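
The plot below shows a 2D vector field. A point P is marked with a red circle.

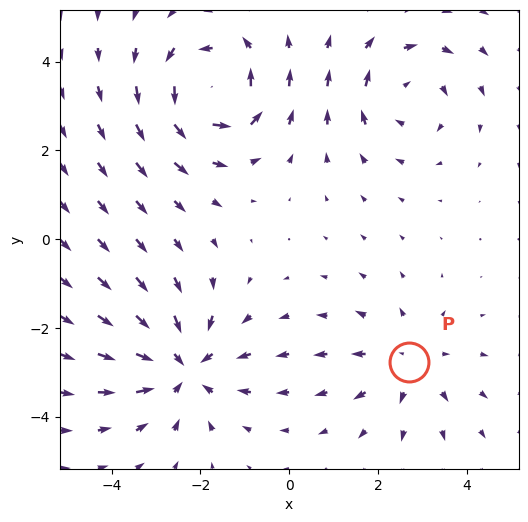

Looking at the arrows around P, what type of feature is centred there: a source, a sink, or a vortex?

source

At P (2.7, -2.8) the arrows spread outward. Divergence about +2, curl ≈0 — positive divergence with near-zero curl is a source.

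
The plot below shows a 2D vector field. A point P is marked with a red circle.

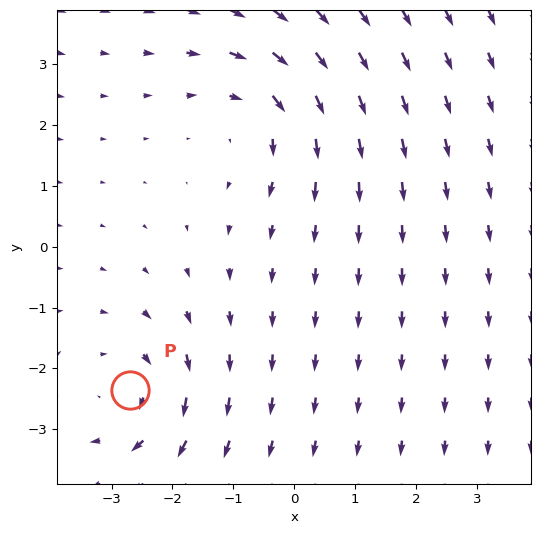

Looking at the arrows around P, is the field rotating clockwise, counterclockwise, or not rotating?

Near P at (-2.7, -2.4) the arrows circulate clockwise. The curl (z-component) there is about -3; negative curl means clockwise rotation.

clockwise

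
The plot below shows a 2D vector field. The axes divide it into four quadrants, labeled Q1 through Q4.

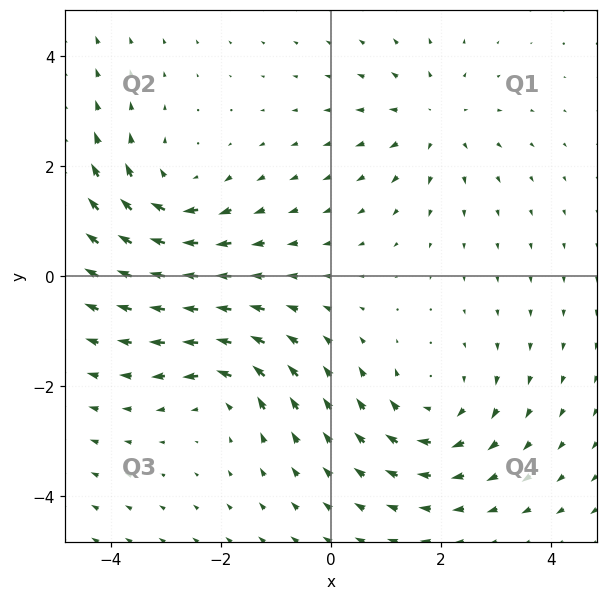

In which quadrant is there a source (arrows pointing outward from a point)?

The source sits at approximately (1.9, 2.8), which lies in quadrant Q1. The divergence there is about +3, positive as expected for a source.

Q1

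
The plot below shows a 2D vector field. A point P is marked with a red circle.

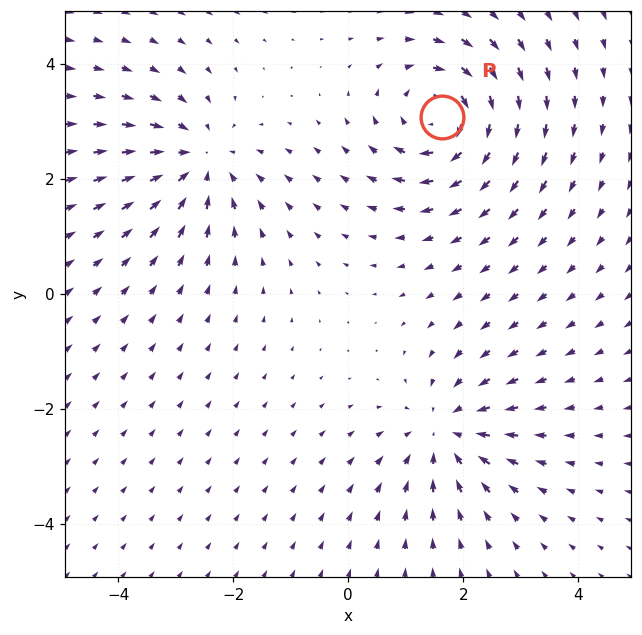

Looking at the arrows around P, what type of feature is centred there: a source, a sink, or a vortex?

At P (1.6, 3.1) the arrows circulate clockwise. Divergence ≈0, curl about -4 — near-zero divergence with nonzero curl is a vortex.

vortex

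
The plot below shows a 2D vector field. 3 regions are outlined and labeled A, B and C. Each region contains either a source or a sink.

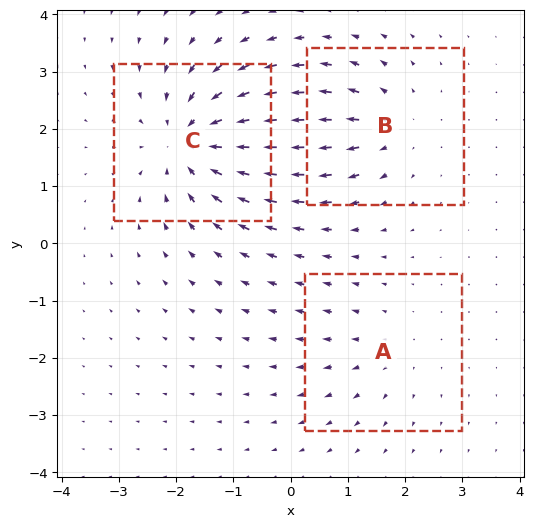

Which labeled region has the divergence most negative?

C

Divergence at each region's feature centre — A: about +2, B: about +3, C: about -5. Region C is most negative.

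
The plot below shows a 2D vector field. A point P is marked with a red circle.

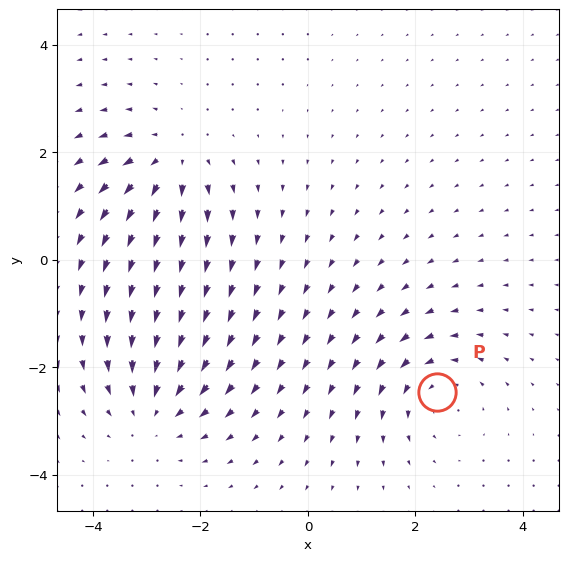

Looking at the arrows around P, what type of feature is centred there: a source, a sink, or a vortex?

vortex

At P (2.4, -2.5) the arrows circulate counterclockwise. Divergence ≈0, curl about +4 — near-zero divergence with nonzero curl is a vortex.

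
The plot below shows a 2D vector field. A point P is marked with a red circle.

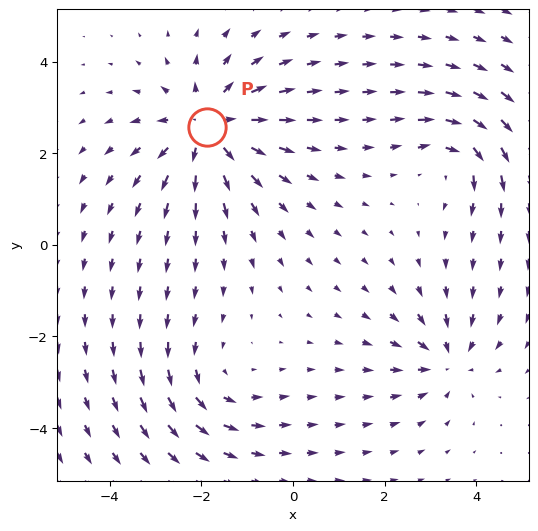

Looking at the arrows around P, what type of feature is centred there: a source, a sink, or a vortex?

source

At P (-1.9, 2.6) the arrows spread outward. Divergence about +4, curl ≈0 — positive divergence with near-zero curl is a source.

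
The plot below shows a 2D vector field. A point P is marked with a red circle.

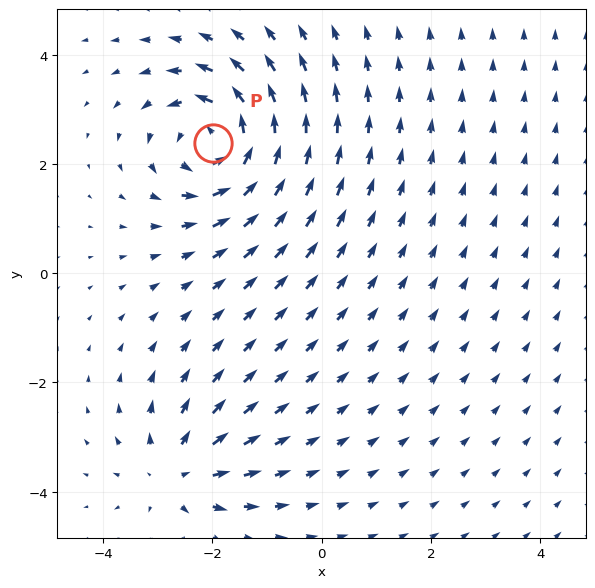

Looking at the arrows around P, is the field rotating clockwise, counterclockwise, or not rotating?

Near P at (-2.0, 2.4) the arrows circulate counterclockwise. The curl (z-component) there is about +5; positive curl means counterclockwise rotation.

counterclockwise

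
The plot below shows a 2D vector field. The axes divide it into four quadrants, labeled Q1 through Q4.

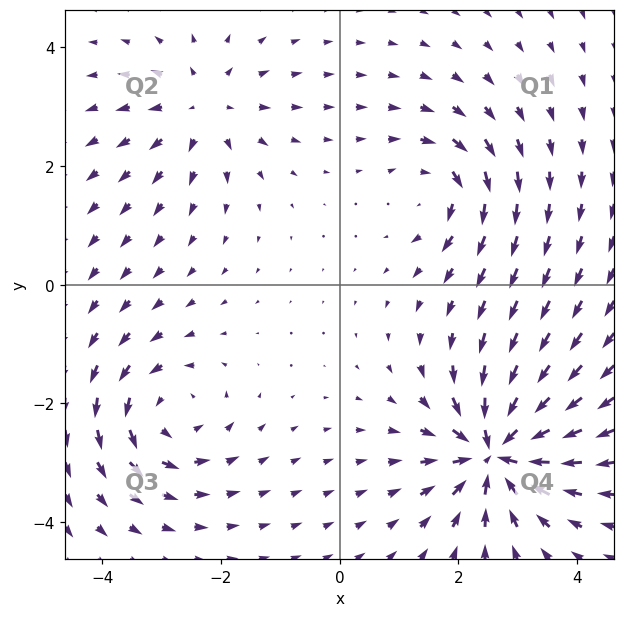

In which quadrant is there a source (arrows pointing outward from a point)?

Q2

The source sits at approximately (-2.3, 3.0), which lies in quadrant Q2. The divergence there is about +3, positive as expected for a source.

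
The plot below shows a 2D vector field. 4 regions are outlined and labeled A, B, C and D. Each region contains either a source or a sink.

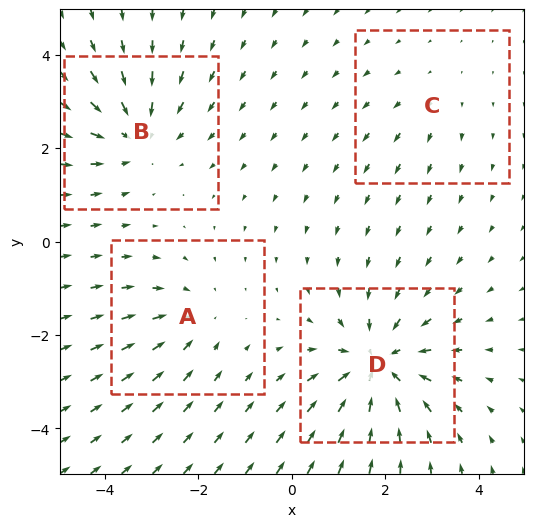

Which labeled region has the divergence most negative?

D

Divergence at each region's feature centre — A: about -3, B: about -4, C: about +2, D: about -6. Region D is most negative.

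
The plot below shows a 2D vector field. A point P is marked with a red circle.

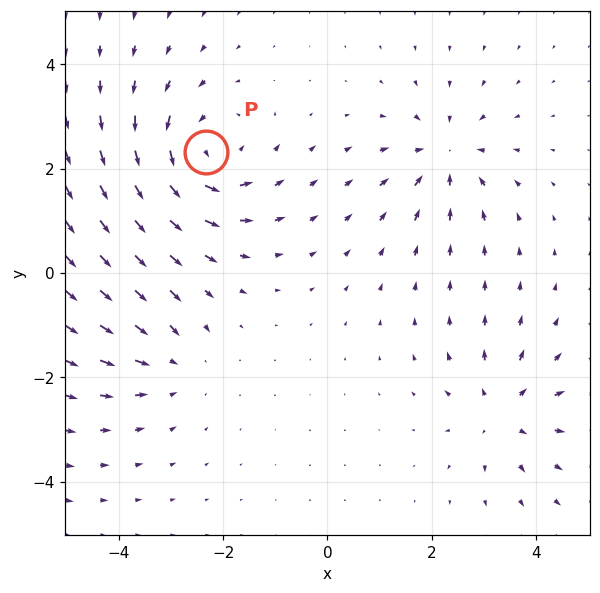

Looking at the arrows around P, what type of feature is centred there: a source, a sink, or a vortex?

At P (-2.3, 2.3) the arrows circulate counterclockwise. Divergence ≈0, curl about +5 — near-zero divergence with nonzero curl is a vortex.

vortex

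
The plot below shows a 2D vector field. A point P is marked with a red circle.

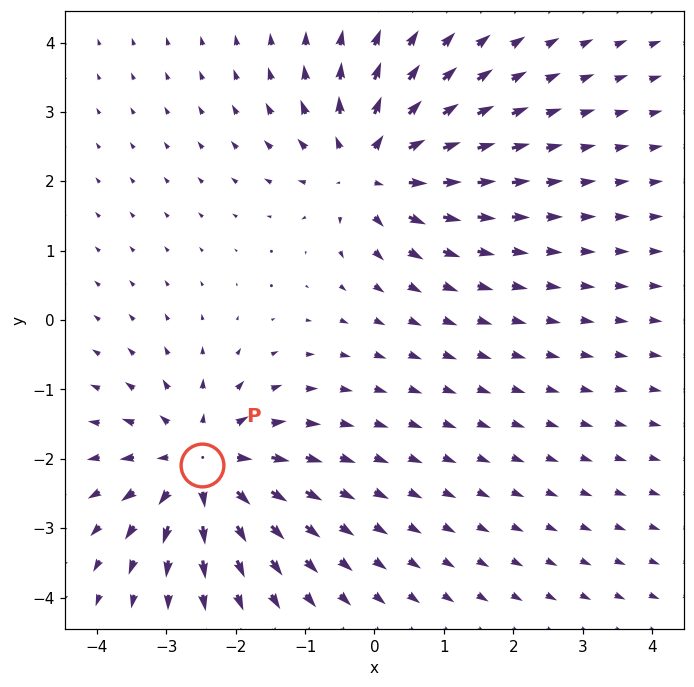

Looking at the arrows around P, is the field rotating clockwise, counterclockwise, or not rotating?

Near P at (-2.5, -2.1) the arrows show no circulation. The curl there is ≈0.

not rotating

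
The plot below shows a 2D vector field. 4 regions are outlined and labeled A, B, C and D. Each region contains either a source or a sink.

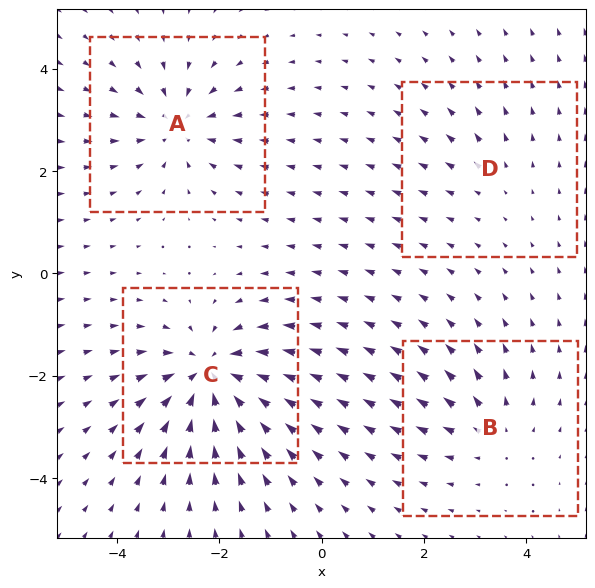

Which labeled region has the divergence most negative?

C

Divergence at each region's feature centre — A: about -5, B: about +4, C: about -8, D: about +2. Region C is most negative.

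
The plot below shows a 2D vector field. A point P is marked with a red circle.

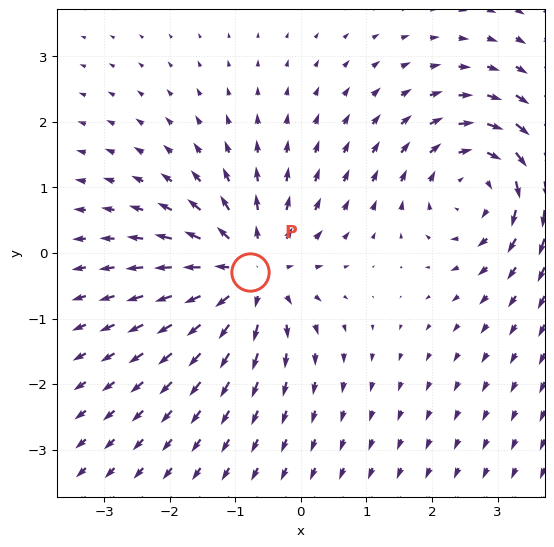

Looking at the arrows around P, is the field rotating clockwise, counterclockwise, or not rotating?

not rotating

Near P at (-0.8, -0.3) the arrows show no circulation. The curl there is ≈0.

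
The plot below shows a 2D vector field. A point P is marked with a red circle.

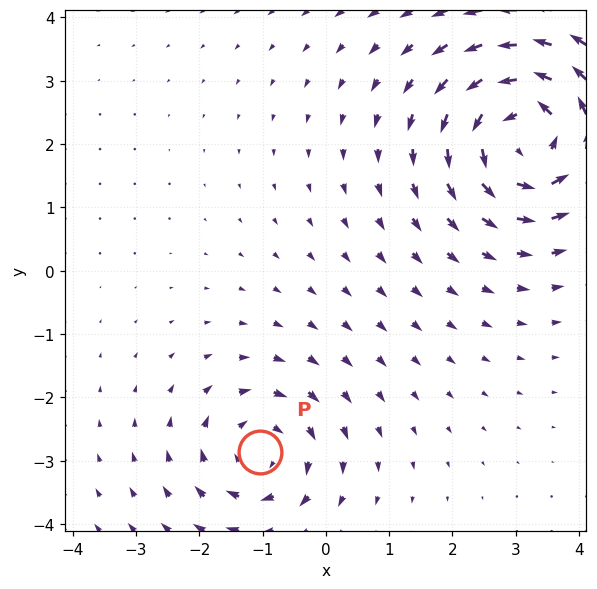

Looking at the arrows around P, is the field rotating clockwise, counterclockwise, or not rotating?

clockwise

Near P at (-1.0, -2.9) the arrows circulate clockwise. The curl (z-component) there is about -3; negative curl means clockwise rotation.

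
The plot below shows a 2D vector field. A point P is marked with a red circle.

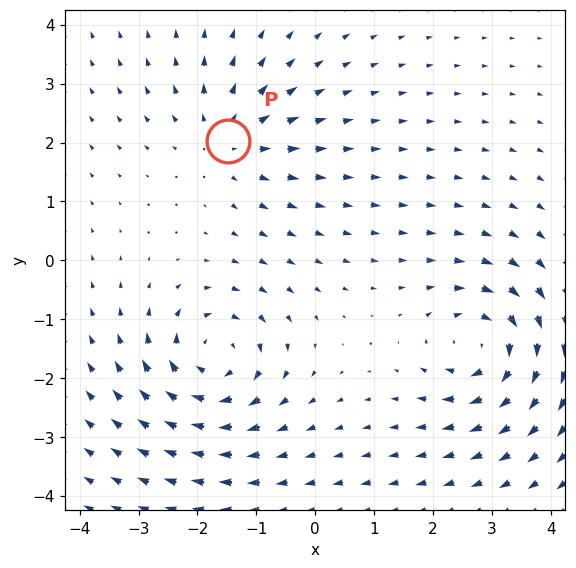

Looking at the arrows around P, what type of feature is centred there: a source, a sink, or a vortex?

source

At P (-1.5, 2.0) the arrows spread outward. Divergence about +4, curl ≈0 — positive divergence with near-zero curl is a source.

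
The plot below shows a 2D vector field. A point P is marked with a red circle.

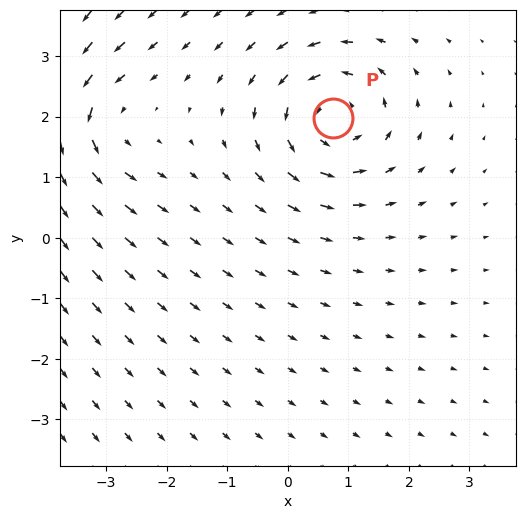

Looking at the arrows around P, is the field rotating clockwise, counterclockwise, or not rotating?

counterclockwise

Near P at (0.7, 2.0) the arrows circulate counterclockwise. The curl (z-component) there is about +5; positive curl means counterclockwise rotation.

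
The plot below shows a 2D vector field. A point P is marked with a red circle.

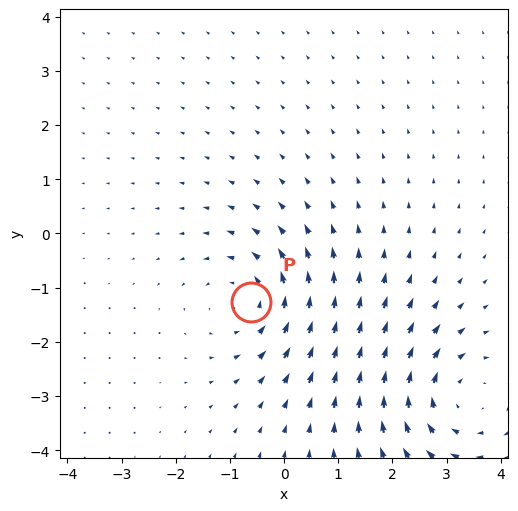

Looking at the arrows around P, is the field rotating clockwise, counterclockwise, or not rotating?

Near P at (-0.6, -1.3) the arrows circulate counterclockwise. The curl (z-component) there is about +4; positive curl means counterclockwise rotation.

counterclockwise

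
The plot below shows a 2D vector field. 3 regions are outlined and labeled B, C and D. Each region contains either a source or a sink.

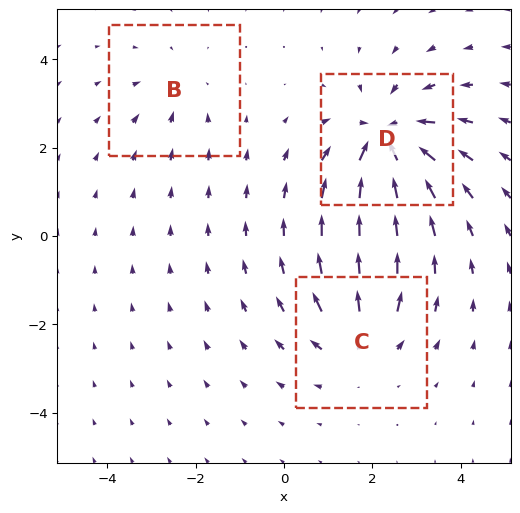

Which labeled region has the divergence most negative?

Divergence at each region's feature centre — B: about -2, C: about +3, D: about -5. Region D is most negative.

D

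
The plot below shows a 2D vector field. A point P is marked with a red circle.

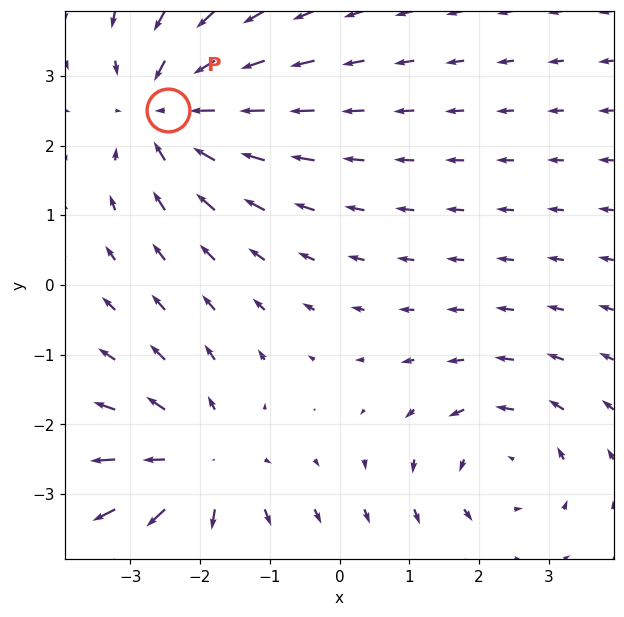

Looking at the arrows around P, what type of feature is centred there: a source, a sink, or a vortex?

At P (-2.5, 2.5) the arrows converge inward. Divergence about -4, curl ≈0 — negative divergence with near-zero curl is a sink.

sink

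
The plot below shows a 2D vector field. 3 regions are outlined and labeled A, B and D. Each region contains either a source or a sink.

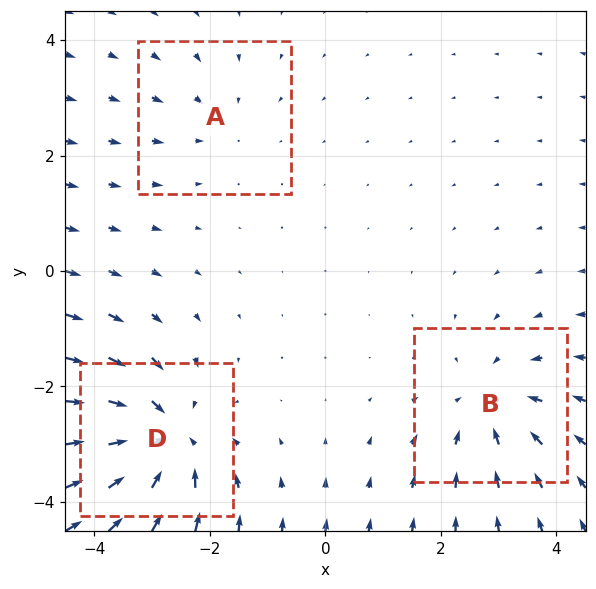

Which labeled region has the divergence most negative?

D

Divergence at each region's feature centre — A: about -2, B: about -3, D: about -5. Region D is most negative.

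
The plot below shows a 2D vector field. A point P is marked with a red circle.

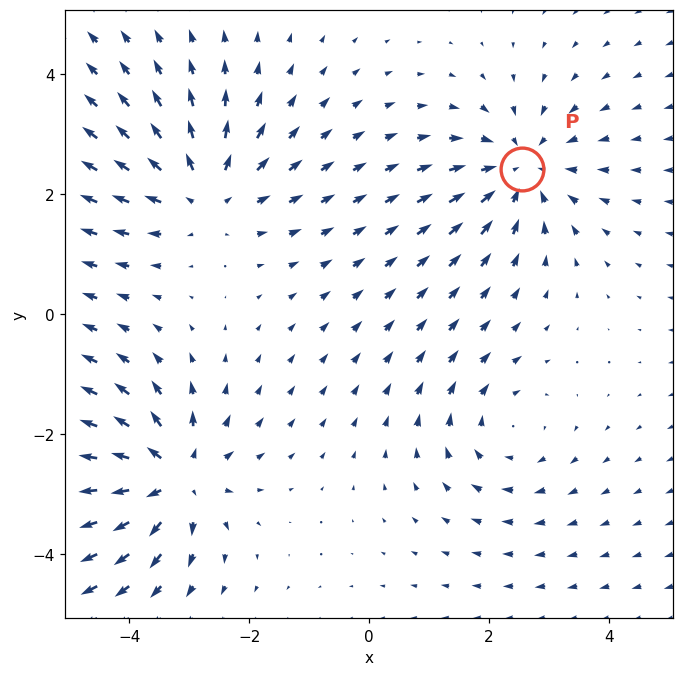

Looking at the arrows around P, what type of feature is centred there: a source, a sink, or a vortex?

At P (2.5, 2.4) the arrows converge inward. Divergence about -4, curl ≈0 — negative divergence with near-zero curl is a sink.

sink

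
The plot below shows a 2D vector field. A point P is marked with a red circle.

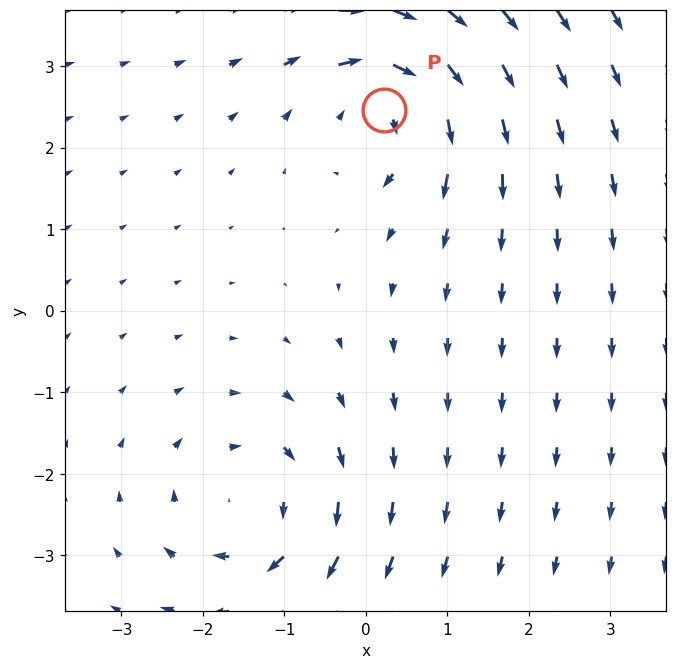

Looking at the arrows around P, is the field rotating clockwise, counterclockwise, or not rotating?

Near P at (0.2, 2.5) the arrows circulate clockwise. The curl (z-component) there is about -5; negative curl means clockwise rotation.

clockwise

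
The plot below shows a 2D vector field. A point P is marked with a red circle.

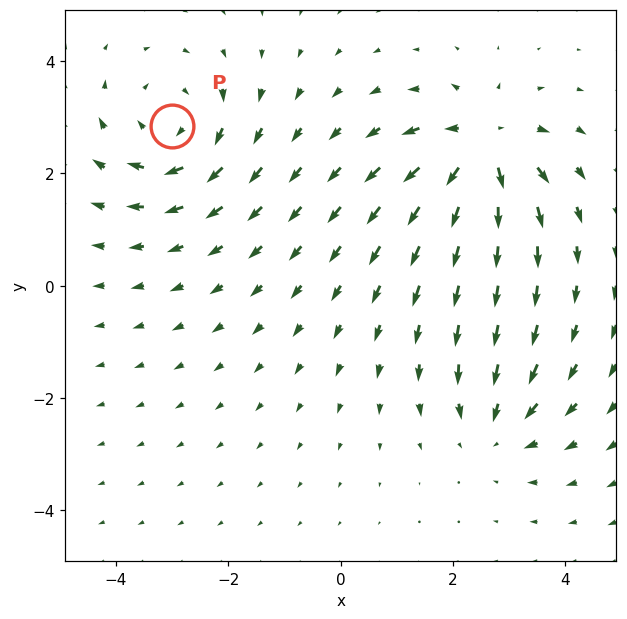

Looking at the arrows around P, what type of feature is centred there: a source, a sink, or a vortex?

At P (-3.0, 2.8) the arrows circulate clockwise. Divergence ≈0, curl about -4 — near-zero divergence with nonzero curl is a vortex.

vortex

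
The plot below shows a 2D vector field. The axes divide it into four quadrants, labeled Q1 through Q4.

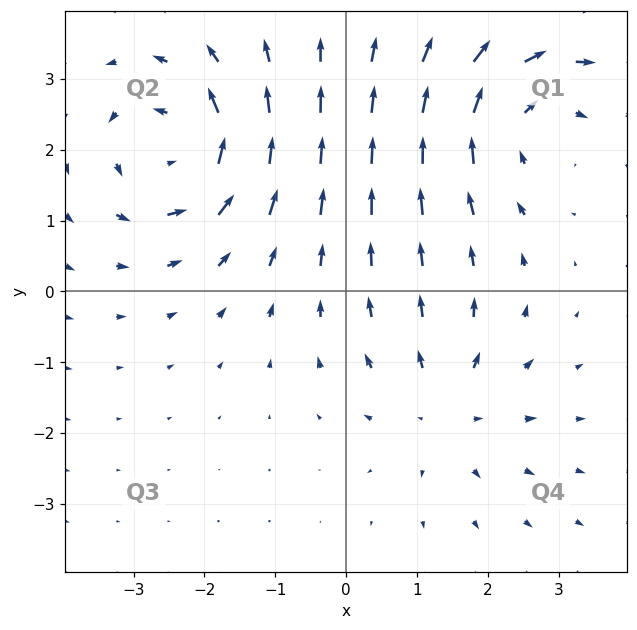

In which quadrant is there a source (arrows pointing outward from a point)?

Q4

The source sits at approximately (1.4, -1.6), which lies in quadrant Q4. The divergence there is about +3, positive as expected for a source.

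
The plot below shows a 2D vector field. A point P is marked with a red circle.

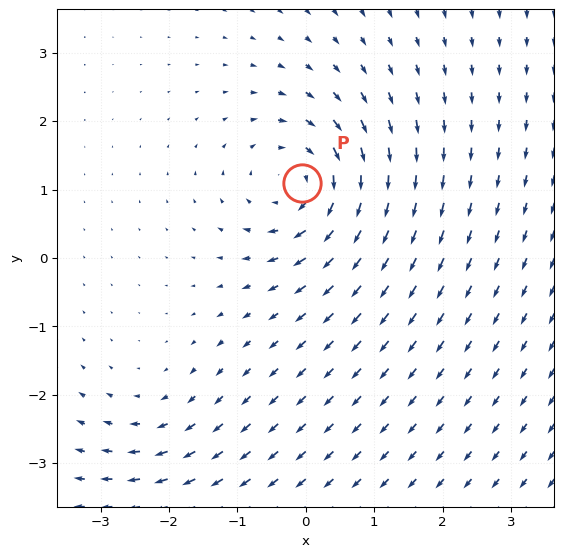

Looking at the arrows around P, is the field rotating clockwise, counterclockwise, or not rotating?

clockwise

Near P at (-0.1, 1.1) the arrows circulate clockwise. The curl (z-component) there is about -5; negative curl means clockwise rotation.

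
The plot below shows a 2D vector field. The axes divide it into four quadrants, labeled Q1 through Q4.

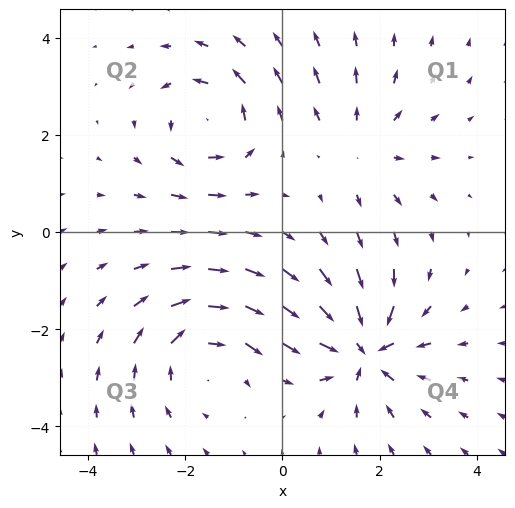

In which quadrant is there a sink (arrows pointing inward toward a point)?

The sink sits at approximately (1.7, -2.4), which lies in quadrant Q4. The divergence there is about -6, negative as expected for a sink.

Q4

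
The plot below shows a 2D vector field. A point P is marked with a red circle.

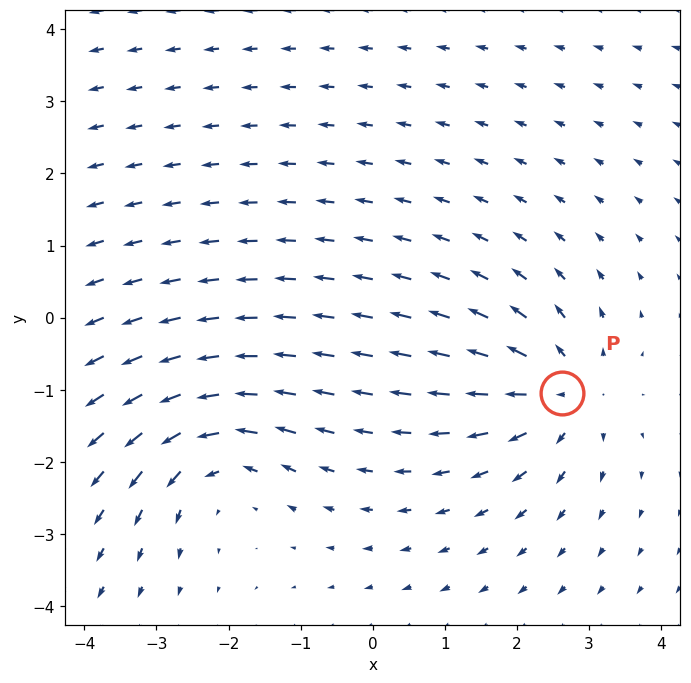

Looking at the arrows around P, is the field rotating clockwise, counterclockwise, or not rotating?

Near P at (2.6, -1.0) the arrows show no circulation. The curl there is ≈0.

not rotating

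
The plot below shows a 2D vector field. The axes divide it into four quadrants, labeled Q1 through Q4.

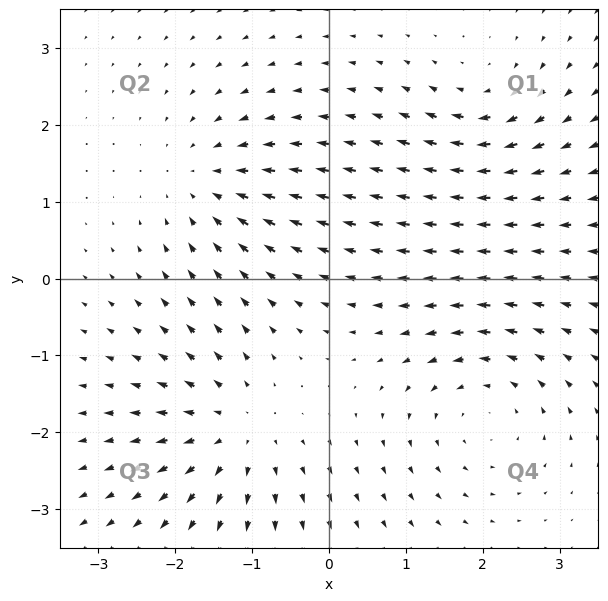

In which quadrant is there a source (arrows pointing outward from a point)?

Q3

The source sits at approximately (-1.2, -2.0), which lies in quadrant Q3. The divergence there is about +5, positive as expected for a source.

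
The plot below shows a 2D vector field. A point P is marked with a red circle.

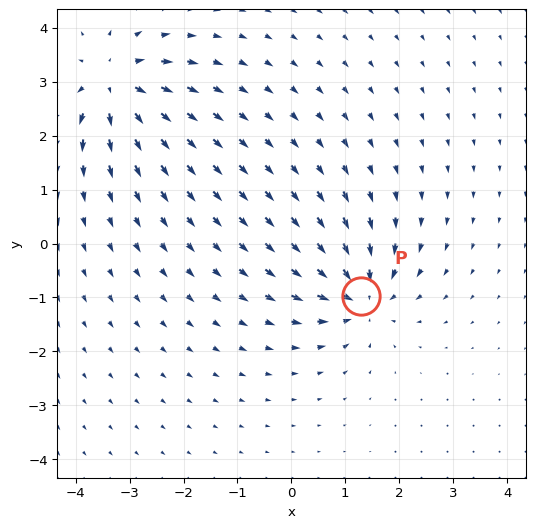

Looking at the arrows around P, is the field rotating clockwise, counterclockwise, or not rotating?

not rotating

Near P at (1.3, -1.0) the arrows show no circulation. The curl there is ≈0.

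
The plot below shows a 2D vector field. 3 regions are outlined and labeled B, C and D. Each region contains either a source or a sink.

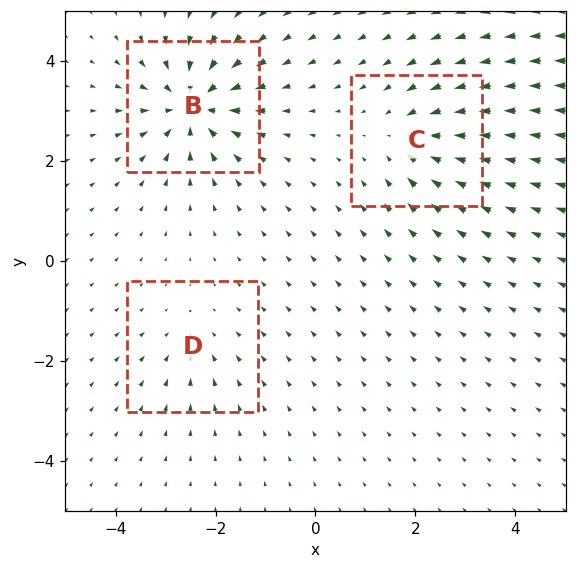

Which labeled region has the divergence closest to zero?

D

Divergence at each region's feature centre — B: about -6, C: about -4, D: about -2. Region D is closest to zero.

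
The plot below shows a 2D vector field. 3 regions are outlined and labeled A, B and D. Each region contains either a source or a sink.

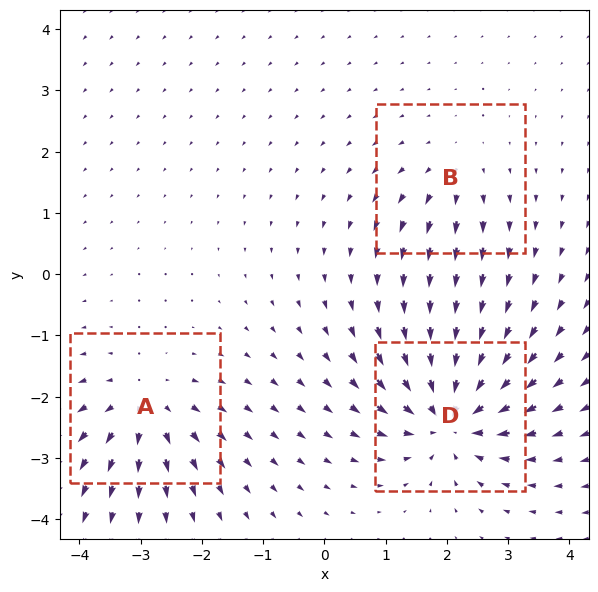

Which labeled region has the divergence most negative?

Divergence at each region's feature centre — A: about +4, B: about +3, D: about -6. Region D is most negative.

D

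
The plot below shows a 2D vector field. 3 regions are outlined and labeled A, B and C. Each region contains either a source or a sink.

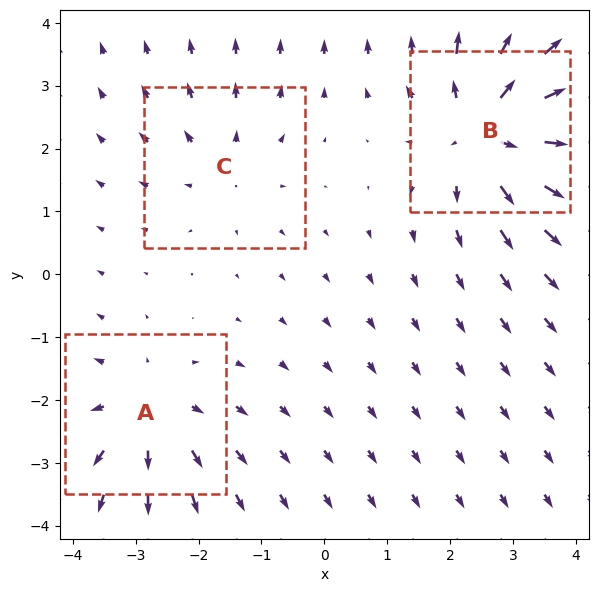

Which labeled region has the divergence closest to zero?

C

Divergence at each region's feature centre — A: about +3, B: about +5, C: about +2. Region C is closest to zero.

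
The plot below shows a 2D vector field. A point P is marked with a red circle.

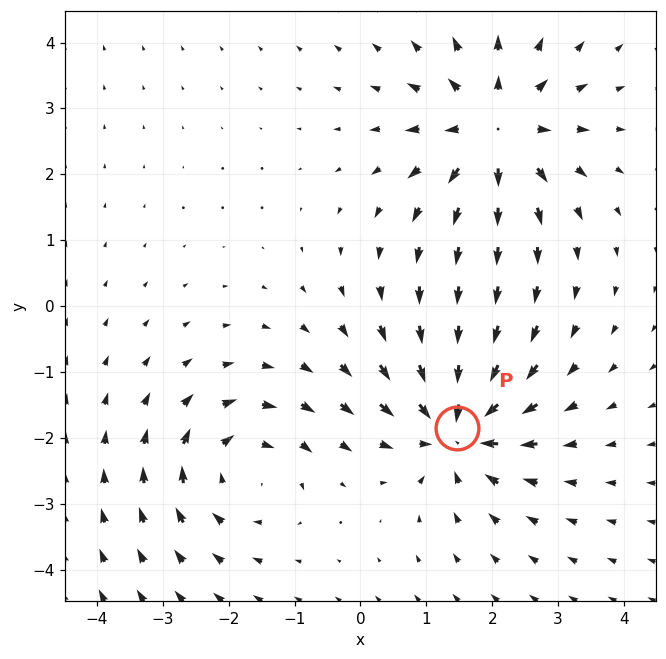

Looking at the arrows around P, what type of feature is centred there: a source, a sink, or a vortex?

At P (1.5, -1.9) the arrows converge inward. Divergence about -7, curl ≈0 — negative divergence with near-zero curl is a sink.

sink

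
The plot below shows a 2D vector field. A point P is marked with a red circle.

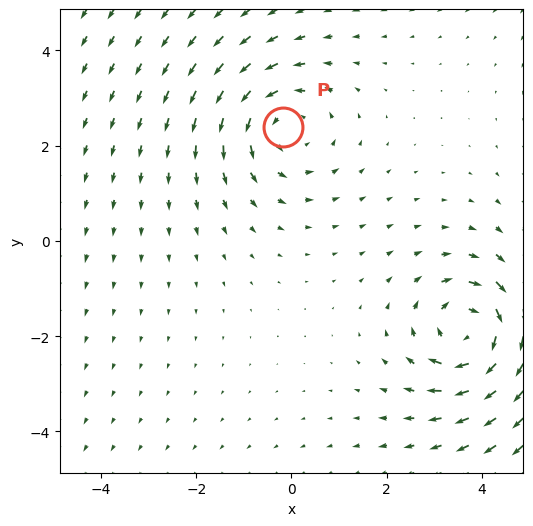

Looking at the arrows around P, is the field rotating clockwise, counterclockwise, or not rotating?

Near P at (-0.2, 2.4) the arrows circulate counterclockwise. The curl (z-component) there is about +2; positive curl means counterclockwise rotation.

counterclockwise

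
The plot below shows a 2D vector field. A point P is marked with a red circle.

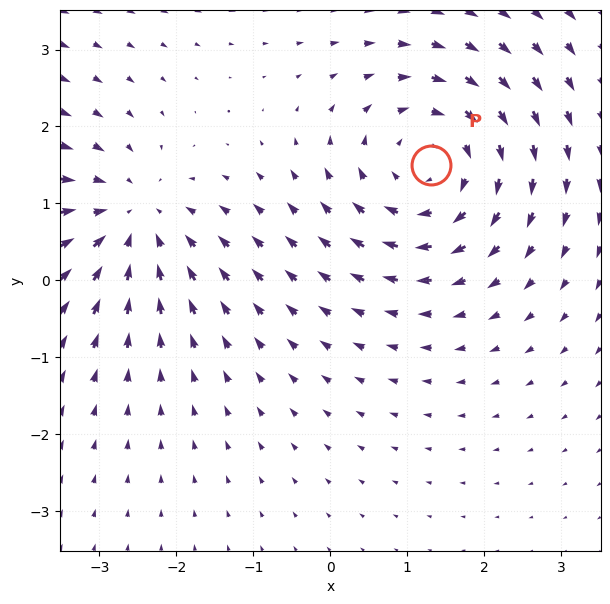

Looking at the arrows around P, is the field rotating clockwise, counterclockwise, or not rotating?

Near P at (1.3, 1.5) the arrows circulate clockwise. The curl (z-component) there is about -3; negative curl means clockwise rotation.

clockwise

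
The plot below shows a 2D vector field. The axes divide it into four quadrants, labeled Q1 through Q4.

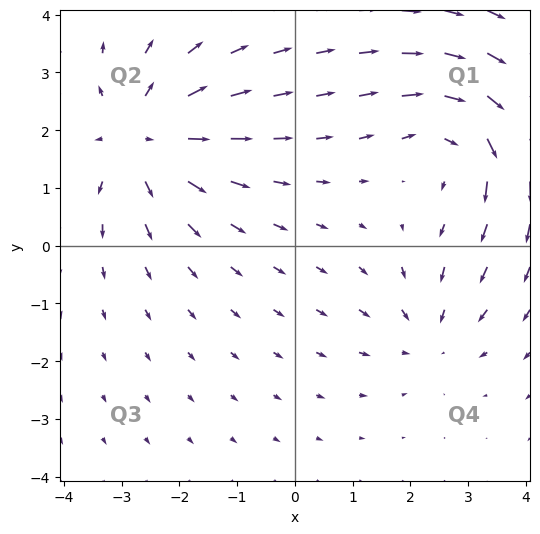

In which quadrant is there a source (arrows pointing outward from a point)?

The source sits at approximately (-2.7, 1.9), which lies in quadrant Q2. The divergence there is about +4, positive as expected for a source.

Q2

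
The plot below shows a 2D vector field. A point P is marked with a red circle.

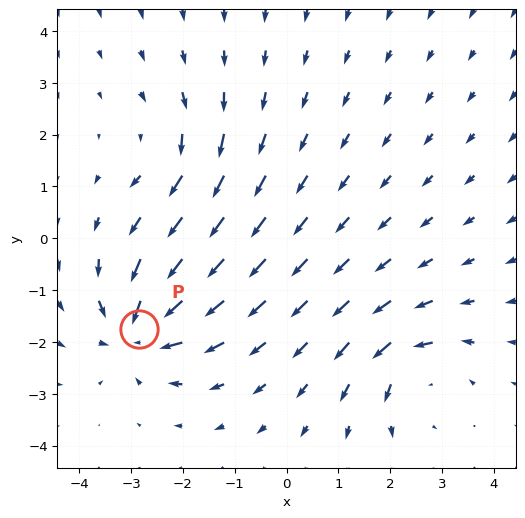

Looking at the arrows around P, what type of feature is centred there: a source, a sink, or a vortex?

At P (-2.8, -1.8) the arrows converge inward. Divergence about -5, curl ≈0 — negative divergence with near-zero curl is a sink.

sink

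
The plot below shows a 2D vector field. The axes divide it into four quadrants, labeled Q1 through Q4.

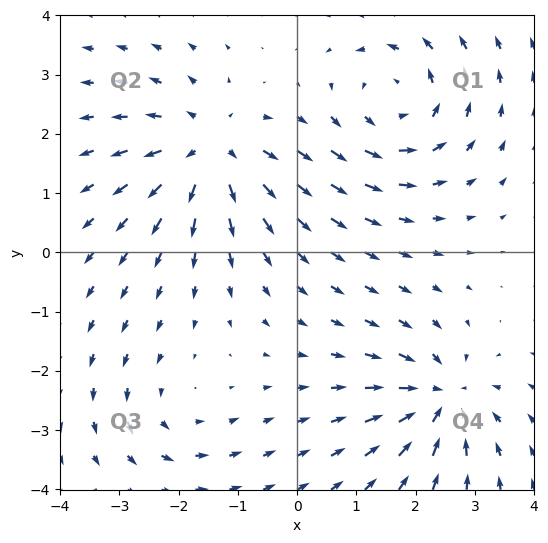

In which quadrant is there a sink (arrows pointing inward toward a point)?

The sink sits at approximately (2.4, -2.5), which lies in quadrant Q4. The divergence there is about -5, negative as expected for a sink.

Q4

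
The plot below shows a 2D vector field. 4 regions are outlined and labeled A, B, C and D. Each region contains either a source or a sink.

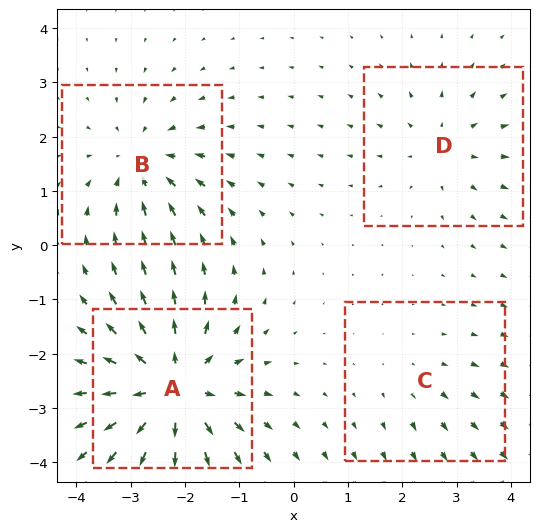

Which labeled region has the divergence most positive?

Divergence at each region's feature centre — A: about +7, B: about -4, C: about +2, D: about +3. Region A is most positive.

A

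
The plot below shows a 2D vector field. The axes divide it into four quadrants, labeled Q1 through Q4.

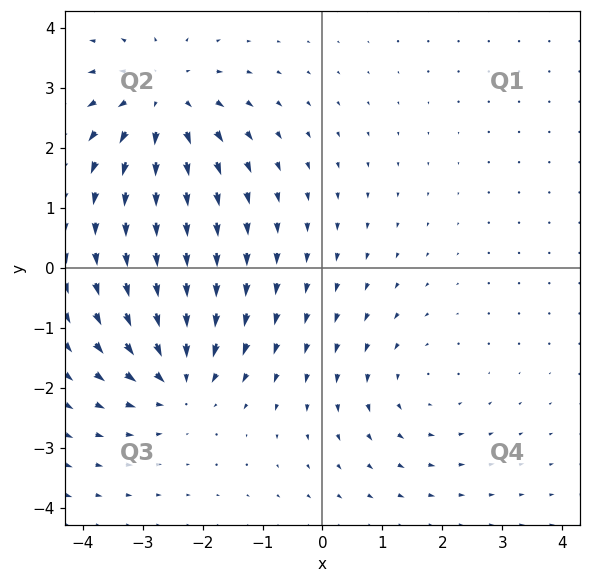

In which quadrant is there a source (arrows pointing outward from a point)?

Q2

The source sits at approximately (-2.7, 2.8), which lies in quadrant Q2. The divergence there is about +5, positive as expected for a source.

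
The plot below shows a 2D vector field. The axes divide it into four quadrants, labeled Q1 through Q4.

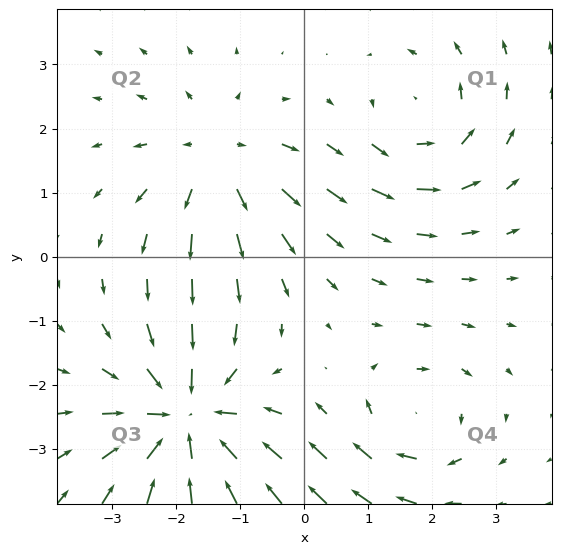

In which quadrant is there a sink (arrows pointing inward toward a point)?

The sink sits at approximately (-1.8, -2.6), which lies in quadrant Q3. The divergence there is about -5, negative as expected for a sink.

Q3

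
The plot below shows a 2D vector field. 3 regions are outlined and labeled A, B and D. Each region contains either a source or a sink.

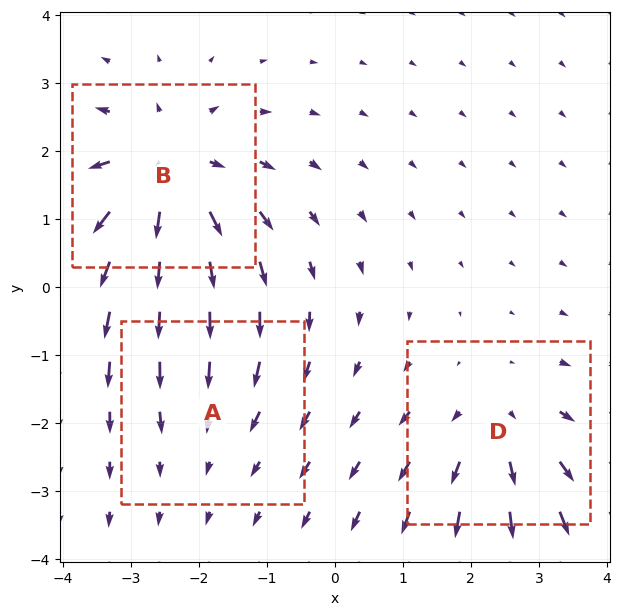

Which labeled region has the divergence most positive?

Divergence at each region's feature centre — A: about -2, B: about +5, D: about +3. Region B is most positive.

B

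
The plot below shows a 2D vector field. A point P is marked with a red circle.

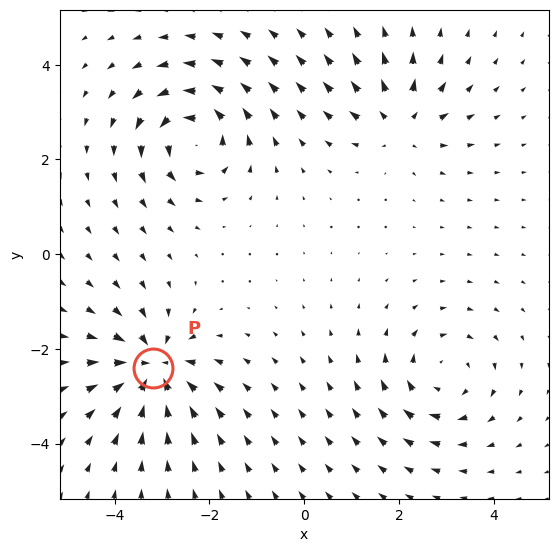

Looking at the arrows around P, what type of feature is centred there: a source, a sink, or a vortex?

sink

At P (-3.2, -2.4) the arrows converge inward. Divergence about -7, curl ≈0 — negative divergence with near-zero curl is a sink.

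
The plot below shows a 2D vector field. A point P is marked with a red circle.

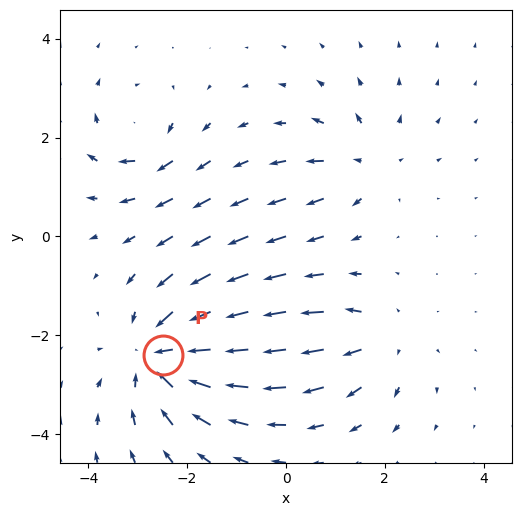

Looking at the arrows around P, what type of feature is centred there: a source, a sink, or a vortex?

At P (-2.5, -2.4) the arrows converge inward. Divergence about -5, curl ≈0 — negative divergence with near-zero curl is a sink.

sink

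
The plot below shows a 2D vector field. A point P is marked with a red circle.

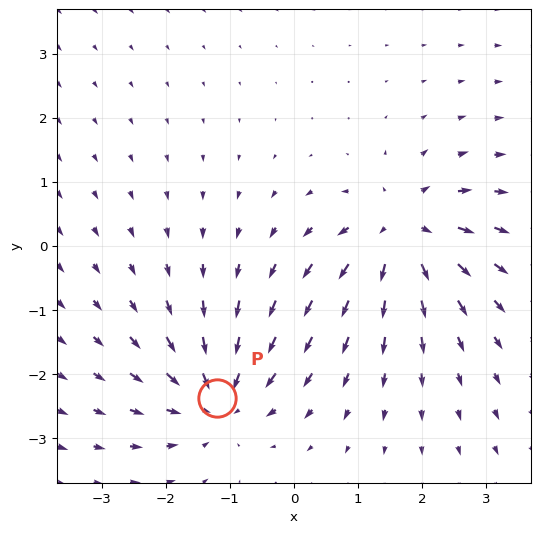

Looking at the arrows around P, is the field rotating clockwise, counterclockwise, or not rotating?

not rotating

Near P at (-1.2, -2.4) the arrows show no circulation. The curl there is ≈0.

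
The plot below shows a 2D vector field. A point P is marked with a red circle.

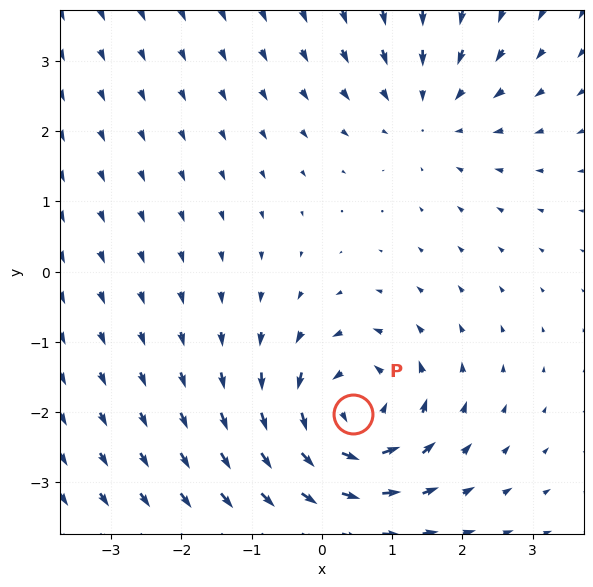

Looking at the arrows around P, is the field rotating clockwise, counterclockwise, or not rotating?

Near P at (0.4, -2.0) the arrows circulate counterclockwise. The curl (z-component) there is about +5; positive curl means counterclockwise rotation.

counterclockwise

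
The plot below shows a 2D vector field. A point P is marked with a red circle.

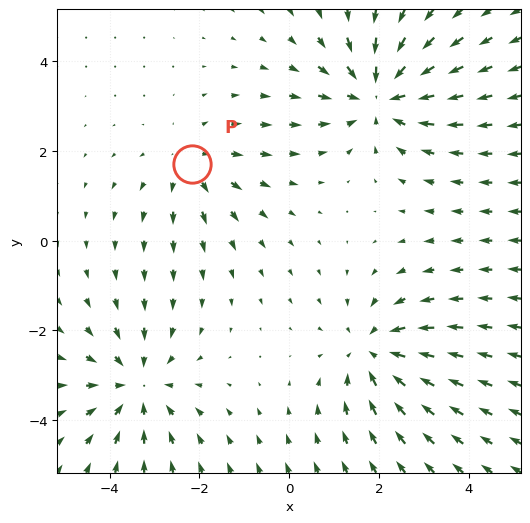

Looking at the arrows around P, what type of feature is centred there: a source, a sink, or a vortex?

At P (-2.2, 1.7) the arrows spread outward. Divergence about +2, curl ≈0 — positive divergence with near-zero curl is a source.

source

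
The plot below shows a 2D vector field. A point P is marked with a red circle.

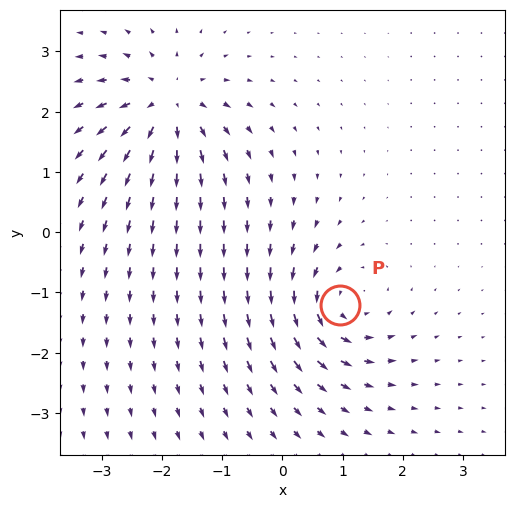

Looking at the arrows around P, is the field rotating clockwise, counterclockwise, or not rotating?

counterclockwise

Near P at (1.0, -1.2) the arrows circulate counterclockwise. The curl (z-component) there is about +5; positive curl means counterclockwise rotation.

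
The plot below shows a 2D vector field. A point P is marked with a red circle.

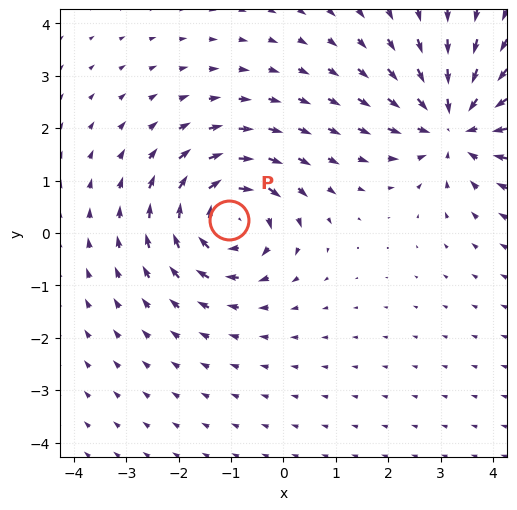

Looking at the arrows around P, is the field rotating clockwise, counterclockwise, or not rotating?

clockwise

Near P at (-1.0, 0.3) the arrows circulate clockwise. The curl (z-component) there is about -5; negative curl means clockwise rotation.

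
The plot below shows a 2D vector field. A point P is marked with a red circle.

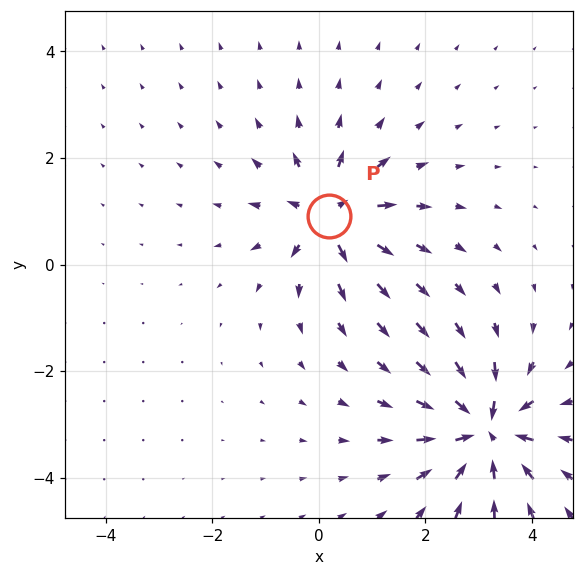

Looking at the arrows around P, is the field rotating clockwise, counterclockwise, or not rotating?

not rotating

Near P at (0.2, 0.9) the arrows show no circulation. The curl there is ≈0.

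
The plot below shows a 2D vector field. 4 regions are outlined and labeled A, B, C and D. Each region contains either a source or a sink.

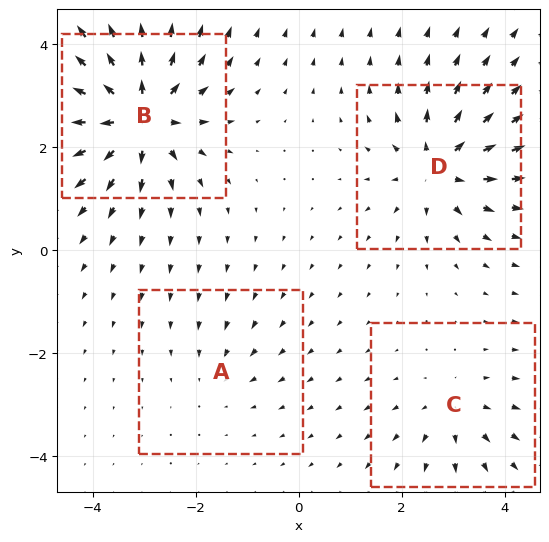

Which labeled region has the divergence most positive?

B

Divergence at each region's feature centre — A: about -2, B: about +8, C: about +4, D: about +6. Region B is most positive.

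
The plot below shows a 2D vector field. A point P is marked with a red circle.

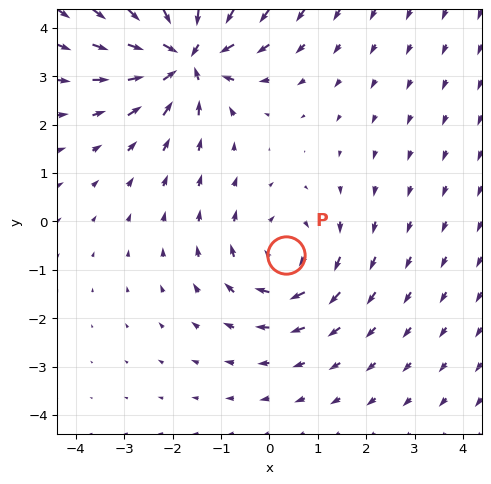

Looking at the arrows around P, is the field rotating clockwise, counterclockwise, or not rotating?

clockwise

Near P at (0.3, -0.7) the arrows circulate clockwise. The curl (z-component) there is about -3; negative curl means clockwise rotation.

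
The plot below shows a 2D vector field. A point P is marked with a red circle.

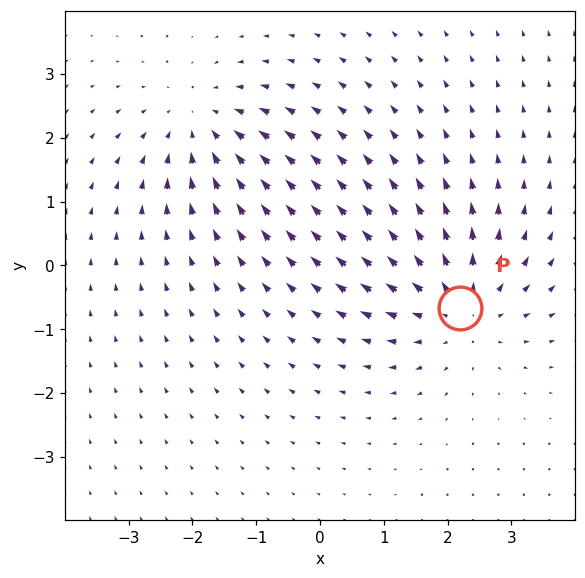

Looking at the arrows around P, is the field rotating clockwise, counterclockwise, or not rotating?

not rotating

Near P at (2.2, -0.7) the arrows show no circulation. The curl there is ≈0.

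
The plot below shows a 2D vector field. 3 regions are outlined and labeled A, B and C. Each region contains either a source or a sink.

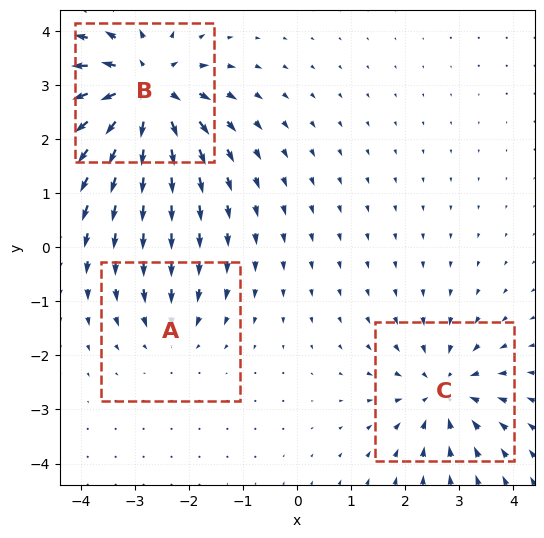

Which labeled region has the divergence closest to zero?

Divergence at each region's feature centre — A: about -2, B: about +6, C: about -4. Region A is closest to zero.

A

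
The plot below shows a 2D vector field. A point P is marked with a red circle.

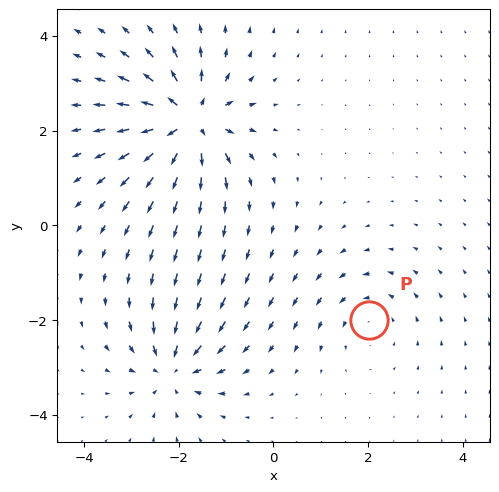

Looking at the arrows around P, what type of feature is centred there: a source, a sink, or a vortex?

vortex

At P (2.0, -2.0) the arrows circulate counterclockwise. Divergence ≈0, curl about +3 — near-zero divergence with nonzero curl is a vortex.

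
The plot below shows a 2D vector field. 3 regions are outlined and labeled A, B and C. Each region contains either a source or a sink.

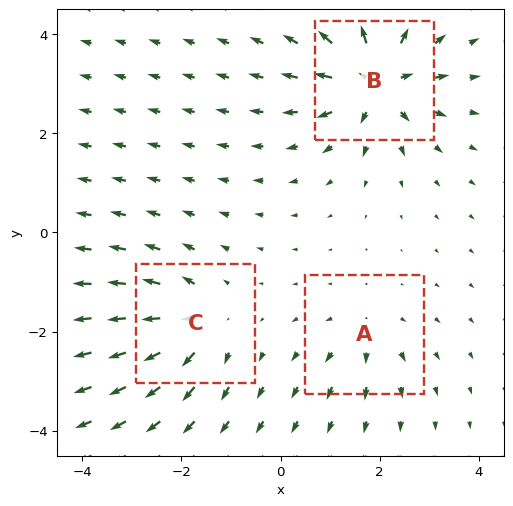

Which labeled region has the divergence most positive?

B

Divergence at each region's feature centre — A: about +3, B: about +6, C: about +4. Region B is most positive.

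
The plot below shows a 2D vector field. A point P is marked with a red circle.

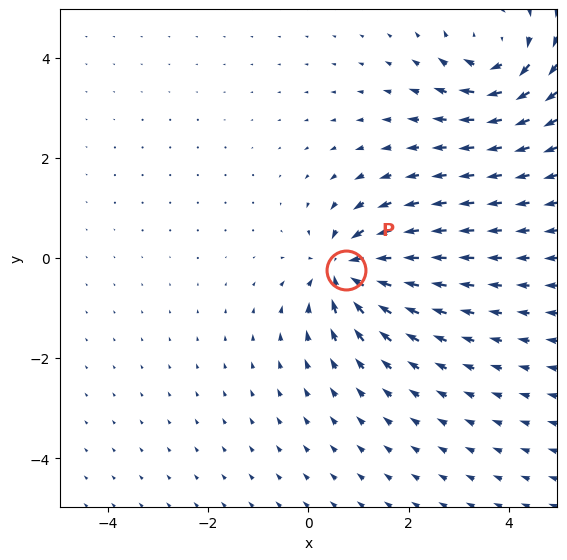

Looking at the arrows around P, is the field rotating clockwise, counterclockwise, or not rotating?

Near P at (0.8, -0.2) the arrows show no circulation. The curl there is ≈0.

not rotating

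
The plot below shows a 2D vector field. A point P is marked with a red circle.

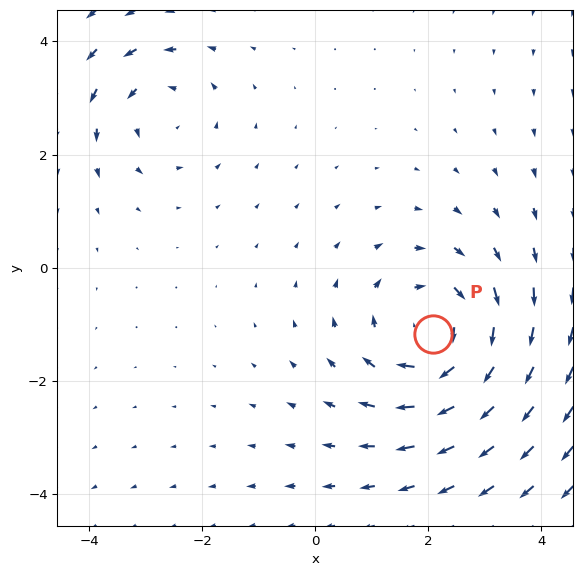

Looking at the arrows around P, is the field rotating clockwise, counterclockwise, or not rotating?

Near P at (2.1, -1.2) the arrows circulate clockwise. The curl (z-component) there is about -4; negative curl means clockwise rotation.

clockwise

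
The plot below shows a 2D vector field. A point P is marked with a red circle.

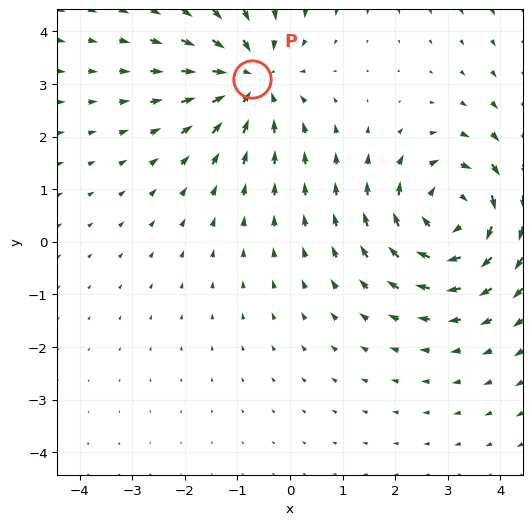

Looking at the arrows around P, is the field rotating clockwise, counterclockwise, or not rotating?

Near P at (-0.7, 3.1) the arrows show no circulation. The curl there is ≈0.

not rotating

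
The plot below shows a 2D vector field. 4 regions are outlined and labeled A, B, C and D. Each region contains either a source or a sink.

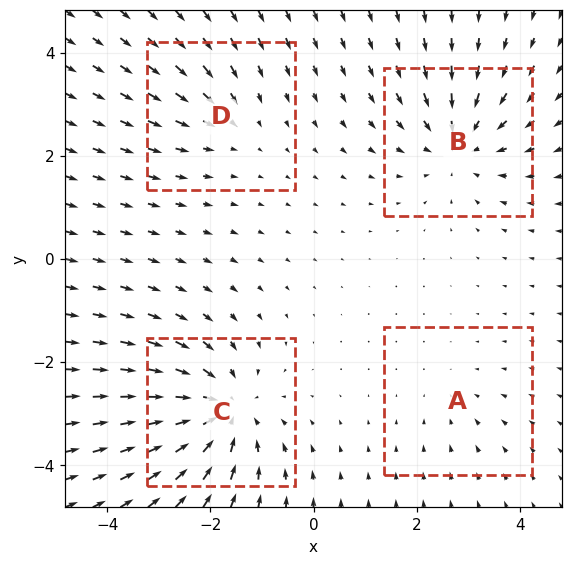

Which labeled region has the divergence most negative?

Divergence at each region's feature centre — A: about -2, B: about -5, C: about -6, D: about -3. Region C is most negative.

C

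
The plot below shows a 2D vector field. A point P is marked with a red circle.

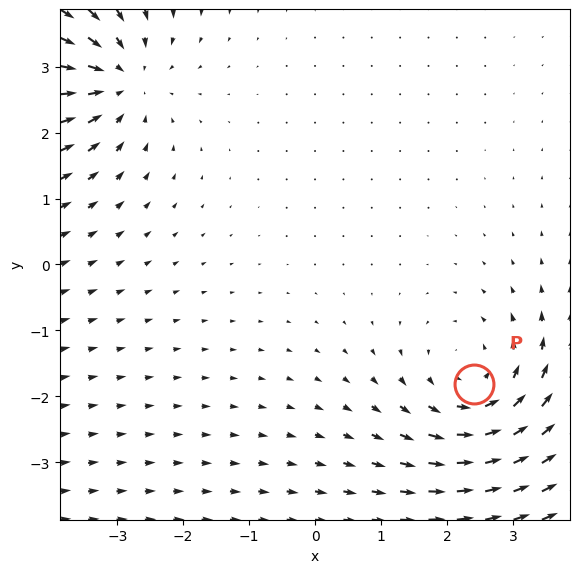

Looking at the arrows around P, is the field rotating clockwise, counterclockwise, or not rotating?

counterclockwise

Near P at (2.4, -1.8) the arrows circulate counterclockwise. The curl (z-component) there is about +3; positive curl means counterclockwise rotation.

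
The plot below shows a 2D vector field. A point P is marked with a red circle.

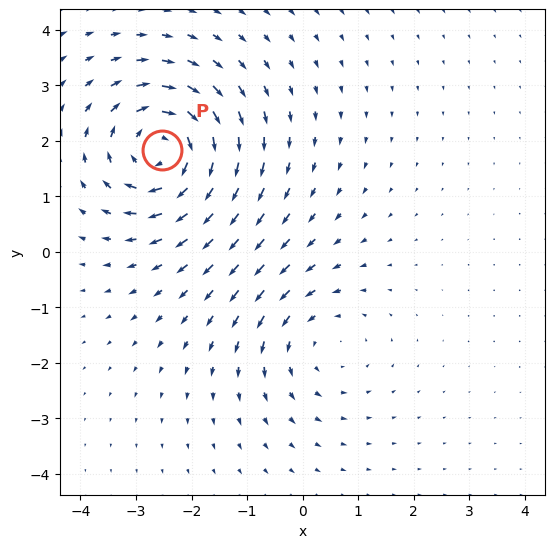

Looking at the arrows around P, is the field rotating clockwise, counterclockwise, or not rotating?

clockwise

Near P at (-2.5, 1.8) the arrows circulate clockwise. The curl (z-component) there is about -5; negative curl means clockwise rotation.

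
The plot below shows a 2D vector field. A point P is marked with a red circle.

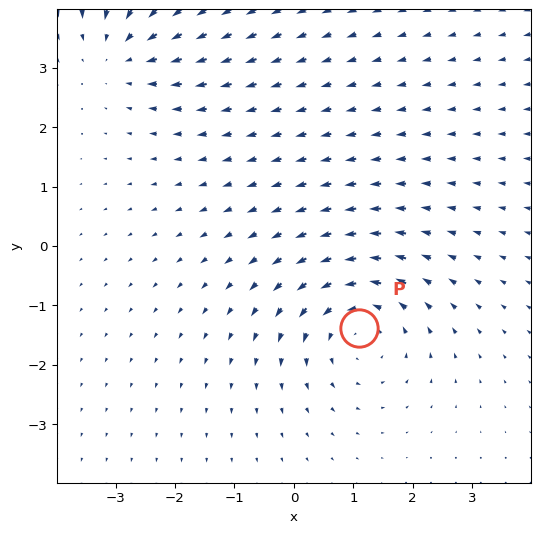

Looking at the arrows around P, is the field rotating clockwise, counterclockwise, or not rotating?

counterclockwise

Near P at (1.1, -1.4) the arrows circulate counterclockwise. The curl (z-component) there is about +3; positive curl means counterclockwise rotation.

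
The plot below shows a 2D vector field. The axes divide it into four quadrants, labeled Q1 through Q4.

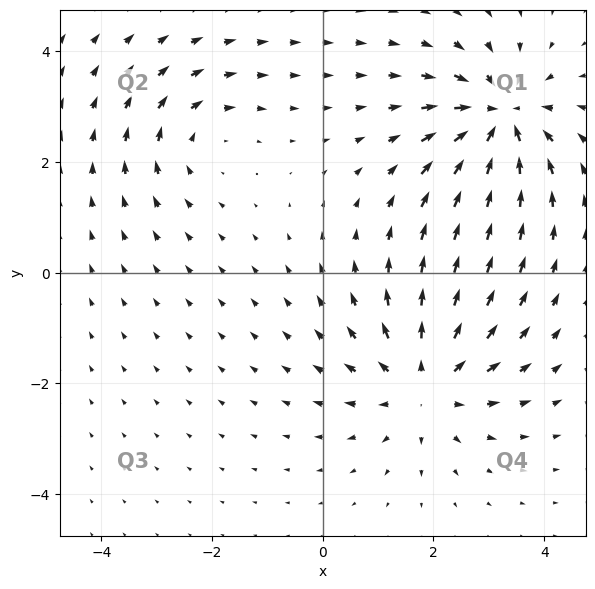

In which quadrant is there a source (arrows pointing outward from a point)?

Q4

The source sits at approximately (1.8, -2.0), which lies in quadrant Q4. The divergence there is about +4, positive as expected for a source.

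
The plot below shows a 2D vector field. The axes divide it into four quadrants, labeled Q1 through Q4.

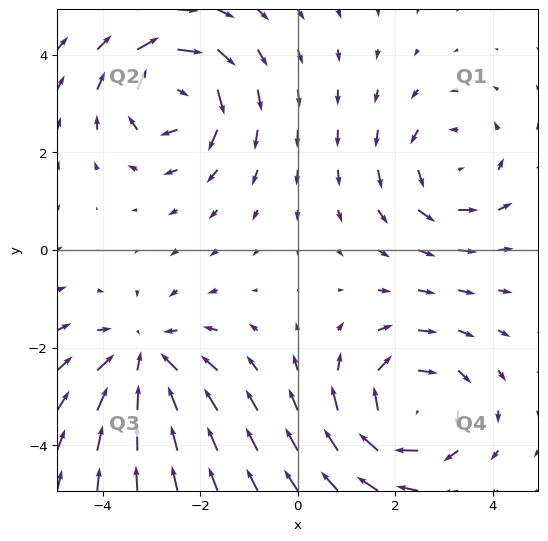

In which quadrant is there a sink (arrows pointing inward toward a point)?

Q3

The sink sits at approximately (-3.1, -2.2), which lies in quadrant Q3. The divergence there is about -3, negative as expected for a sink.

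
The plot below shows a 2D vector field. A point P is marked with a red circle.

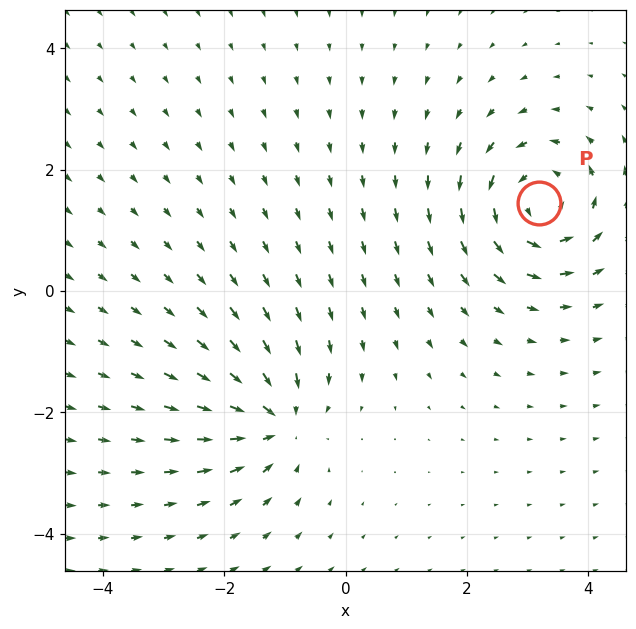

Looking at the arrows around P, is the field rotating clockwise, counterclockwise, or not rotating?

counterclockwise

Near P at (3.2, 1.4) the arrows circulate counterclockwise. The curl (z-component) there is about +6; positive curl means counterclockwise rotation.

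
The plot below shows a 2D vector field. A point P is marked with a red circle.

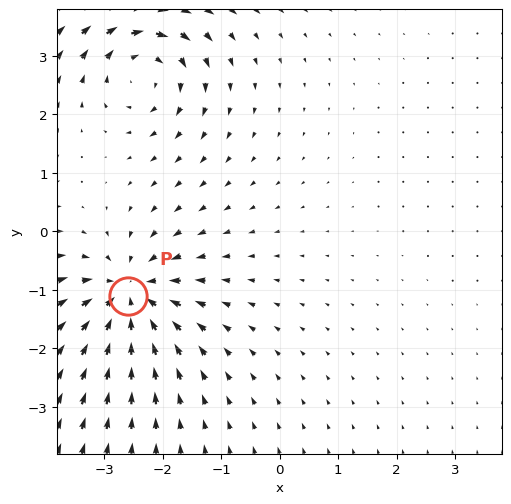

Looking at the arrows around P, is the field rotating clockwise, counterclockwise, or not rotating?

not rotating

Near P at (-2.6, -1.1) the arrows show no circulation. The curl there is ≈0.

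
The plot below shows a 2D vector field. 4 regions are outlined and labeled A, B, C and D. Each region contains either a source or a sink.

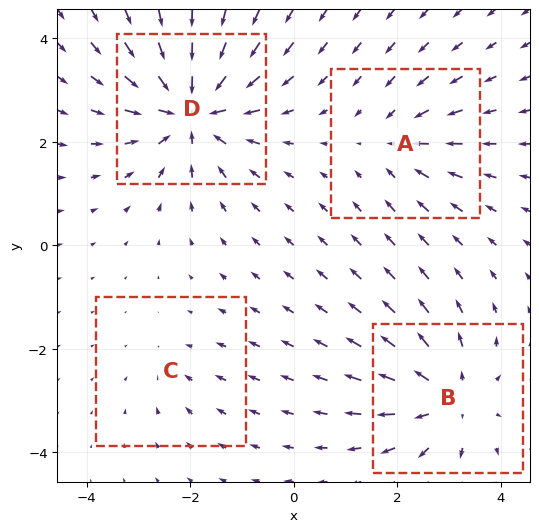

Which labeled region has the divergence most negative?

Divergence at each region's feature centre — A: about -3, B: about +5, C: about -2, D: about -7. Region D is most negative.

D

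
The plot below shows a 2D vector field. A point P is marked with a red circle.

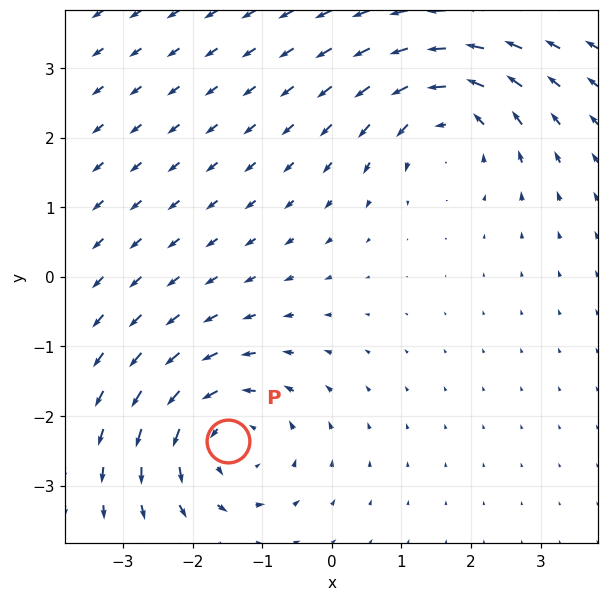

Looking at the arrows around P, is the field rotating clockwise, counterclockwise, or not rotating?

counterclockwise

Near P at (-1.5, -2.4) the arrows circulate counterclockwise. The curl (z-component) there is about +4; positive curl means counterclockwise rotation.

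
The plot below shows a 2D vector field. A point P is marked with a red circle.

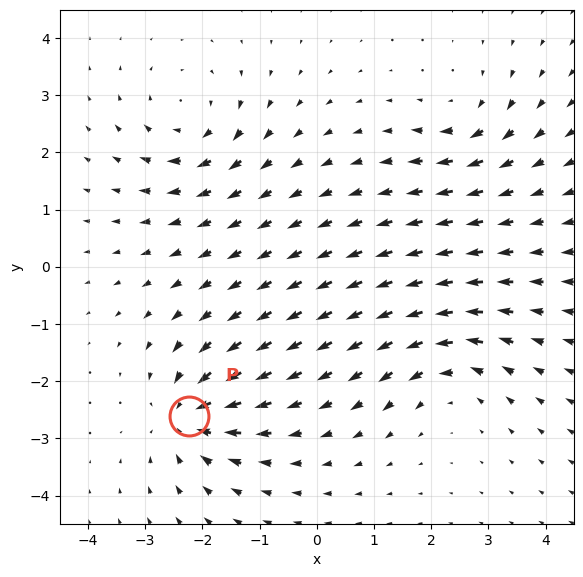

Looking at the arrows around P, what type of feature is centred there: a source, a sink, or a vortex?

sink

At P (-2.2, -2.6) the arrows converge inward. Divergence about -7, curl ≈0 — negative divergence with near-zero curl is a sink.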